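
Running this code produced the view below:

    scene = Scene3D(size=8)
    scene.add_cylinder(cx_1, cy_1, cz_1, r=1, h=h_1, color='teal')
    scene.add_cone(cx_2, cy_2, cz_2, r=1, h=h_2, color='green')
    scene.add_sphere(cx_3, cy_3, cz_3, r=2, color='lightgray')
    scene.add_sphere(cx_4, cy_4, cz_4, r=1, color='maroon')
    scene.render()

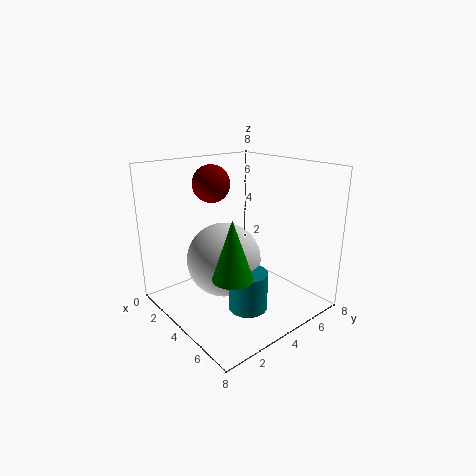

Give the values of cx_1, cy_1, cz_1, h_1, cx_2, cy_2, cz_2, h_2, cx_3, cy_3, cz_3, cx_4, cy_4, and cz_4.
cx_1 = 6
cy_1 = 3
cz_1 = 1
h_1 = 2
cx_2 = 6
cy_2 = 2
cz_2 = 3
h_2 = 3
cx_3 = 4
cy_3 = 3
cz_3 = 3
cx_4 = 3
cy_4 = 3
cz_4 = 7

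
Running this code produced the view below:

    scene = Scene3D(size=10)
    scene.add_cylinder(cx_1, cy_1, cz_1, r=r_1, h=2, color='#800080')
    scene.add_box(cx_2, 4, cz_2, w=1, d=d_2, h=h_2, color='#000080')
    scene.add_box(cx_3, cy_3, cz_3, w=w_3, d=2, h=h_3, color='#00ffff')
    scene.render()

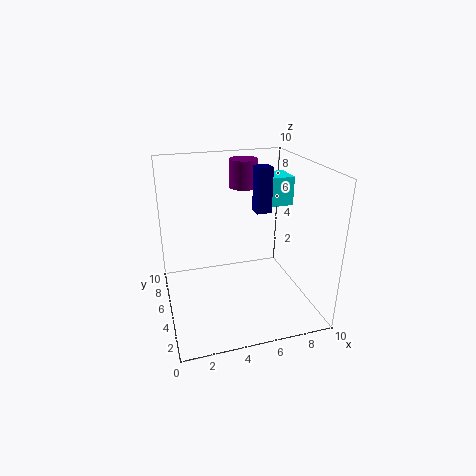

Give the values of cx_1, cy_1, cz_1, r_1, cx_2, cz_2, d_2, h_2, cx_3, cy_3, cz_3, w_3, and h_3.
cx_1 = 6
cy_1 = 7
cz_1 = 8
r_1 = 1
cx_2 = 6
cz_2 = 7
d_2 = 1
h_2 = 3
cx_3 = 7
cy_3 = 5
cz_3 = 7
w_3 = 2
h_3 = 2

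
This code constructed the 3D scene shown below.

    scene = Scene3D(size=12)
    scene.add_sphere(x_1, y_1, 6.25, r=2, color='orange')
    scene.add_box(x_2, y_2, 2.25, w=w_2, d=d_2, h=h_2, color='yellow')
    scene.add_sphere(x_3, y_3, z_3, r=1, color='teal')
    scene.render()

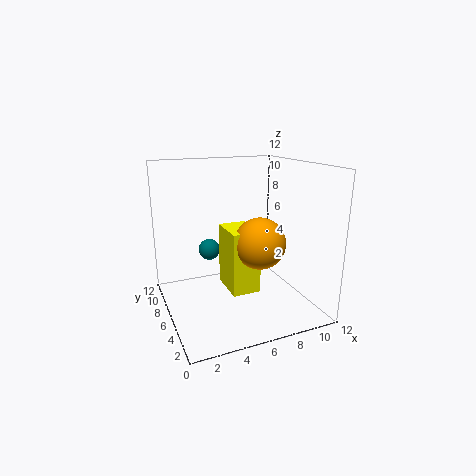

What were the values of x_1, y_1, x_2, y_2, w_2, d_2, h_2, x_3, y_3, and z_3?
x_1 = 6.75
y_1 = 3.5
x_2 = 4.5
y_2 = 3.25
w_2 = 2.25
d_2 = 3.25
h_2 = 5
x_3 = 4.75
y_3 = 10
z_3 = 3.75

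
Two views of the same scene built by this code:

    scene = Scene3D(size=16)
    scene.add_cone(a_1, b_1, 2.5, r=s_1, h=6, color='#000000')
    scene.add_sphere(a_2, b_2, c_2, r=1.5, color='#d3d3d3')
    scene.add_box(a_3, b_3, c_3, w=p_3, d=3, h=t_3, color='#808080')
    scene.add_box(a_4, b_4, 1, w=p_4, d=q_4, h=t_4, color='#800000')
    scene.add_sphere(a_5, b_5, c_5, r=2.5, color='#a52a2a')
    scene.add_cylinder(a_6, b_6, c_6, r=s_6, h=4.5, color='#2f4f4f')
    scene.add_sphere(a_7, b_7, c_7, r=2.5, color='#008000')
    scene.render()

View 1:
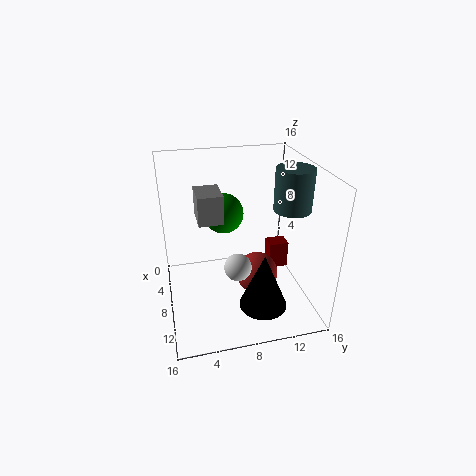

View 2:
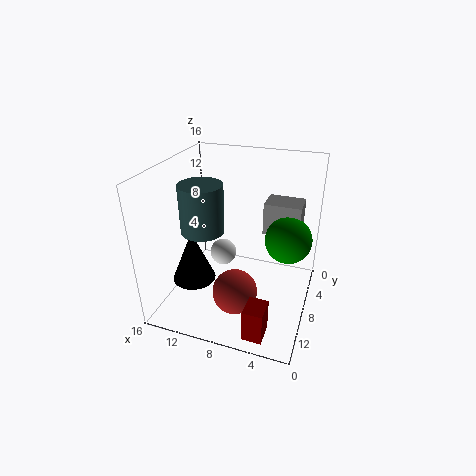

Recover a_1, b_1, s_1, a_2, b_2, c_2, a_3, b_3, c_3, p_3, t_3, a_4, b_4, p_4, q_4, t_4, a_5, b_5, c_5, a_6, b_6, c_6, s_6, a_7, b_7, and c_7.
a_1 = 13, b_1 = 9.5, s_1 = 2.5, a_2 = 10, b_2 = 7.5, c_2 = 5.5, a_3 = 1.5, b_3 = 4, c_3 = 8.5, p_3 = 4, t_3 = 3.5, a_4 = 3, b_4 = 13, p_4 = 2, q_4 = 2.5, t_4 = 3.5, a_5 = 7.5, b_5 = 10.5, c_5 = 2.5, a_6 = 9.5, b_6 = 13.5, c_6 = 11.5, s_6 = 2, a_7 = 2.5, b_7 = 7.5, c_7 = 8.5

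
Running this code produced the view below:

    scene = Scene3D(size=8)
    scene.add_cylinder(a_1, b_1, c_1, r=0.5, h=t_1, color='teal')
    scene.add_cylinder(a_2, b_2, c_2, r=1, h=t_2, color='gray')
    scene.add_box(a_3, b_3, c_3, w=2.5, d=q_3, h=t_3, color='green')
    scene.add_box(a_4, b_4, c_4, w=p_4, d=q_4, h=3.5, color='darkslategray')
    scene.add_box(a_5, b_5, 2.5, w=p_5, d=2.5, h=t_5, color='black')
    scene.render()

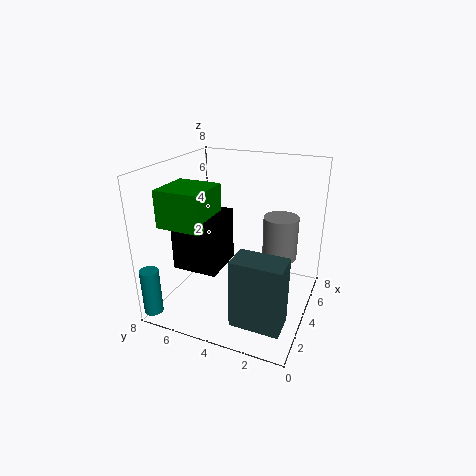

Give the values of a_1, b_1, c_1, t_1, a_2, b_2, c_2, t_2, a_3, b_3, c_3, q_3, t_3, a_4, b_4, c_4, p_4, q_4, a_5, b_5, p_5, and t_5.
a_1 = 0.5
b_1 = 7.5
c_1 = 0.5
t_1 = 2.5
a_2 = 5.5
b_2 = 2
c_2 = 2.5
t_2 = 2.5
a_3 = 1.5
b_3 = 5
c_3 = 5
q_3 = 2.5
t_3 = 2
a_4 = 0.5
b_4 = 0.5
c_4 = 1
p_4 = 1.5
q_4 = 2.5
a_5 = 2
b_5 = 4.5
p_5 = 2.5
t_5 = 3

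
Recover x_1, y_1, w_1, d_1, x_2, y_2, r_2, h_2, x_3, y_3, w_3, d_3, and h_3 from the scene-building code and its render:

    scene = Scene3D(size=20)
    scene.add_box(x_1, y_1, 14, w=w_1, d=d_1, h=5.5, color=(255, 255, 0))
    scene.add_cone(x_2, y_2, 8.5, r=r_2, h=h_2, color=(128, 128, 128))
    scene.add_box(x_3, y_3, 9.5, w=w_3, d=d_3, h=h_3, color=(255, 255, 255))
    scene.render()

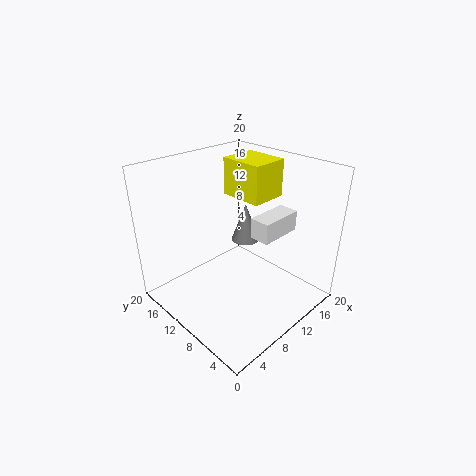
x_1 = 13; y_1 = 9.5; w_1 = 5.5; d_1 = 6.5; x_2 = 12.5; y_2 = 11; r_2 = 2; h_2 = 5.5; x_3 = 12; y_3 = 6.5; w_3 = 6.5; d_3 = 3; h_3 = 3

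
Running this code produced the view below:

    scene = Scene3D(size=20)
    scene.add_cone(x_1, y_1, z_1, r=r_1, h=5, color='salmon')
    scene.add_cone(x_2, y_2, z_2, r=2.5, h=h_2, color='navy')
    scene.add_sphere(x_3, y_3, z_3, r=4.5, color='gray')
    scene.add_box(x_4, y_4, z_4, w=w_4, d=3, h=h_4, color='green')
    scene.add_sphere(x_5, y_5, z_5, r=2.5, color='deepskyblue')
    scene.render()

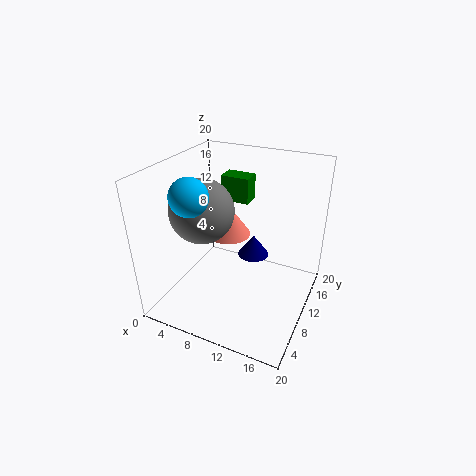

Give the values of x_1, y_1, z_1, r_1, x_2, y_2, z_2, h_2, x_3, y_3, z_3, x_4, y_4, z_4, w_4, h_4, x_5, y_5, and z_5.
x_1 = 5.5
y_1 = 16
z_1 = 6.5
r_1 = 3.5
x_2 = 9.5
y_2 = 17
z_2 = 3
h_2 = 3.5
x_3 = 5
y_3 = 9
z_3 = 13.5
x_4 = 4
y_4 = 16.5
z_4 = 12
w_4 = 4.5
h_4 = 4
x_5 = 5.5
y_5 = 5.5
z_5 = 17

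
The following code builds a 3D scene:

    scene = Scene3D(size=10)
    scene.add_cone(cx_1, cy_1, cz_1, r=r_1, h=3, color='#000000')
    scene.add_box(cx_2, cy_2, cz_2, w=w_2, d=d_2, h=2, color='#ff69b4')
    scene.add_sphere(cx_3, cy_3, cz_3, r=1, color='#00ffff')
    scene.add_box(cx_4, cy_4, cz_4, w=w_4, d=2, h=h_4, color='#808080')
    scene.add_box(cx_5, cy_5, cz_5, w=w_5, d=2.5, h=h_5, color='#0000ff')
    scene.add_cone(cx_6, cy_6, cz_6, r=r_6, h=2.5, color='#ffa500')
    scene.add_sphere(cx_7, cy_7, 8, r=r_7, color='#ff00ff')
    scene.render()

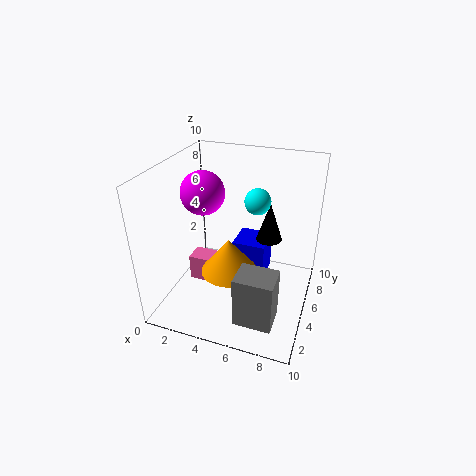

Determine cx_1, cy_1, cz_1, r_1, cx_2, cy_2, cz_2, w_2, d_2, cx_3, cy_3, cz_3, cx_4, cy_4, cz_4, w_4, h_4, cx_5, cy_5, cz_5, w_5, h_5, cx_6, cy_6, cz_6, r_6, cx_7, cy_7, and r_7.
cx_1 = 6.5, cy_1 = 8, cz_1 = 3.5, r_1 = 1, cx_2 = 1, cy_2 = 5, cz_2 = 0.5, w_2 = 3, d_2 = 1.5, cx_3 = 5.5, cy_3 = 8, cz_3 = 6.5, cx_4 = 6, cy_4 = 1, cz_4 = 1, w_4 = 2.5, h_4 = 3.5, cx_5 = 4, cy_5 = 6.5, cz_5 = 0.5, w_5 = 2.5, h_5 = 3, cx_6 = 4.5, cy_6 = 4.5, cz_6 = 2.5, r_6 = 2, cx_7 = 2.5, cy_7 = 5, r_7 = 1.5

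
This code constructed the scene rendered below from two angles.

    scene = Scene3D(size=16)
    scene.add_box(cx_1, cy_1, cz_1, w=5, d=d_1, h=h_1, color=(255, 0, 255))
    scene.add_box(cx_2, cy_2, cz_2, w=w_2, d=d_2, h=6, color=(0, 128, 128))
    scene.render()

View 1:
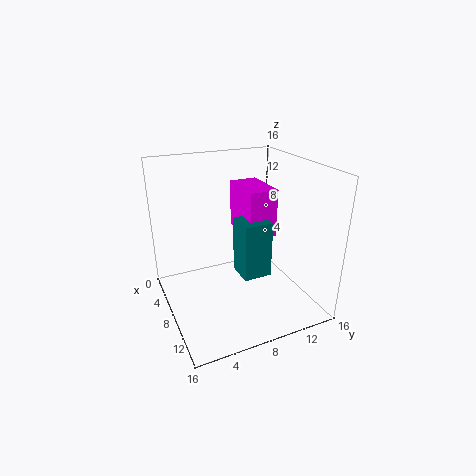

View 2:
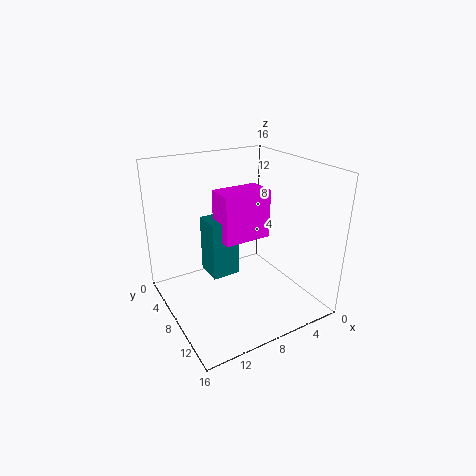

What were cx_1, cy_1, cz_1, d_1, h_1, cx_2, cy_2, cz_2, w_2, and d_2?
cx_1 = 6, cy_1 = 8, cz_1 = 9, d_1 = 3, h_1 = 5, cx_2 = 9, cy_2 = 7, cz_2 = 5, w_2 = 3, d_2 = 3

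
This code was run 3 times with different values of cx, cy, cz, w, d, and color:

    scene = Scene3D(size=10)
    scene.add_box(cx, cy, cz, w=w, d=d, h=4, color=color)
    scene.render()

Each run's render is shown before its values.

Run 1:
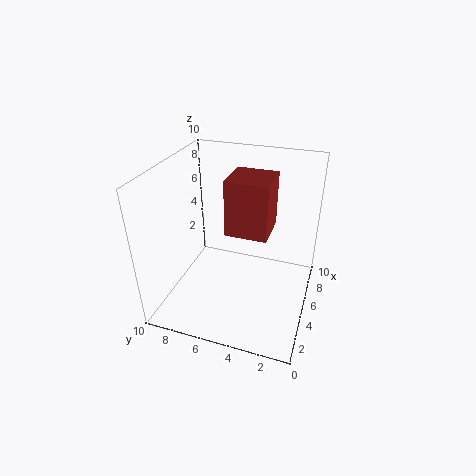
cx = 5, cy = 3, cz = 5, w = 3, d = 3, color = 'brown'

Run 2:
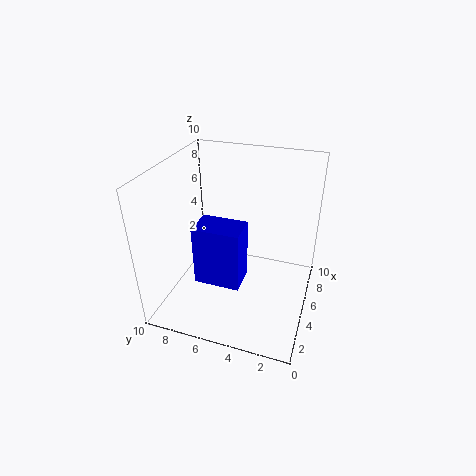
cx = 2, cy = 4, cz = 3, w = 2, d = 3, color = 'blue'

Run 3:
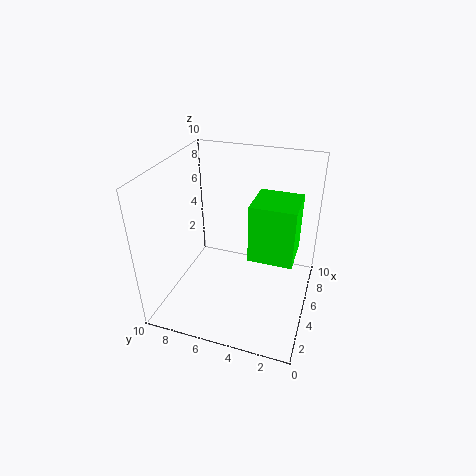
cx = 4, cy = 1, cz = 4, w = 3, d = 3, color = 'lime'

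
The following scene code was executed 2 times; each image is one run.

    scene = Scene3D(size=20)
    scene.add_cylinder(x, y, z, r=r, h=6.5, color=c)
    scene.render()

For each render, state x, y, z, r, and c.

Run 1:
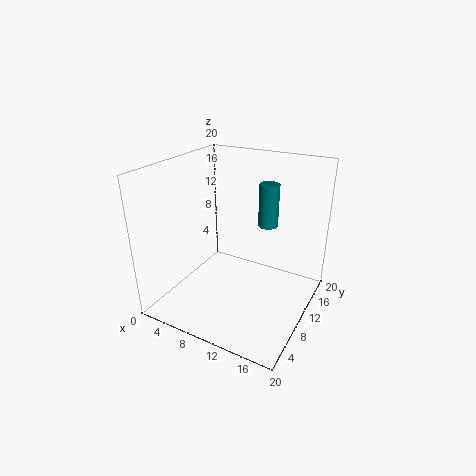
x = 11.75
y = 16.25
z = 9.75
r = 1.5
c = 'teal'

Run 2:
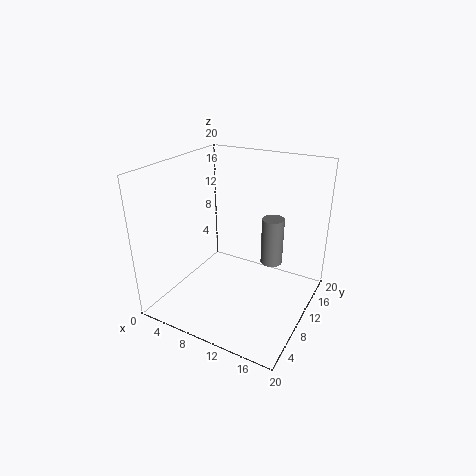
x = 14.5
y = 11.5
z = 6.75
r = 1.5
c = 'gray'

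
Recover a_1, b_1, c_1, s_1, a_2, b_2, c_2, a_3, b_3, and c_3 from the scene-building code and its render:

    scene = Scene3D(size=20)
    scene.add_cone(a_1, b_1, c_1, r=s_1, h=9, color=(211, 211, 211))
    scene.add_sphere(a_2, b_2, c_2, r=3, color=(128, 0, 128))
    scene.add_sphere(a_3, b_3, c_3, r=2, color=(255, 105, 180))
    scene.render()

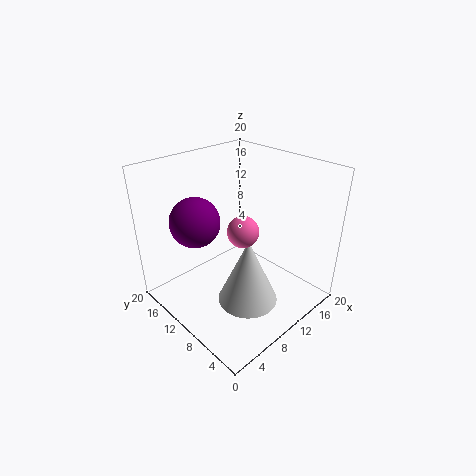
a_1 = 8, b_1 = 6, c_1 = 3, s_1 = 4, a_2 = 3, b_2 = 10, c_2 = 15, a_3 = 8, b_3 = 7, c_3 = 13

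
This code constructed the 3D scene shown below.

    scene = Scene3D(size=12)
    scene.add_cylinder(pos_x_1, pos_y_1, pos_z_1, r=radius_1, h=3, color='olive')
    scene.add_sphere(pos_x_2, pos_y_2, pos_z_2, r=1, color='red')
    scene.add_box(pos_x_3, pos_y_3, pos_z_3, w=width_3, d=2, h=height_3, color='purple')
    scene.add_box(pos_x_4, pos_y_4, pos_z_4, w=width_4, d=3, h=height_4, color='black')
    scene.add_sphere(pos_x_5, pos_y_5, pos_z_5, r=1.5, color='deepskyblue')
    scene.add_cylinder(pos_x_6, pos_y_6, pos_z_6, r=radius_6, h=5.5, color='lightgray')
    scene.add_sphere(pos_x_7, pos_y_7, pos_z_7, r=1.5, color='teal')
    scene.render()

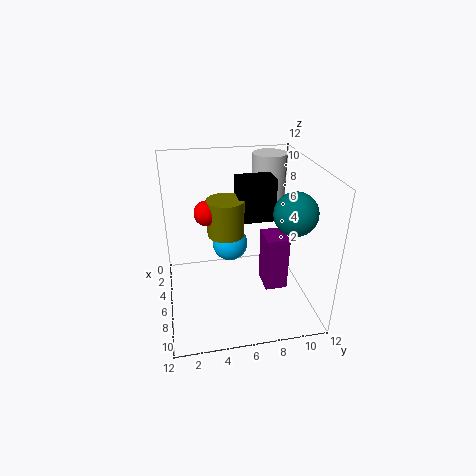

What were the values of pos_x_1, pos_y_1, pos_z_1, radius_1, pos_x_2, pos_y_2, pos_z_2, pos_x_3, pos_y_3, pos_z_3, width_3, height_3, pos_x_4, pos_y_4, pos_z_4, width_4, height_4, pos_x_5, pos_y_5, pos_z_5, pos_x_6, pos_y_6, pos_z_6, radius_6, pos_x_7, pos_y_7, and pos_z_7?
pos_x_1 = 6
pos_y_1 = 5
pos_z_1 = 6.5
radius_1 = 1.5
pos_x_2 = 6
pos_y_2 = 3.5
pos_z_2 = 8.5
pos_x_3 = 4
pos_y_3 = 8.5
pos_z_3 = 0.5
width_3 = 2.5
height_3 = 5
pos_x_4 = 4.5
pos_y_4 = 6
pos_z_4 = 7.5
width_4 = 2
height_4 = 3.5
pos_x_5 = 5
pos_y_5 = 5.5
pos_z_5 = 5
pos_x_6 = 2.5
pos_y_6 = 9.5
pos_z_6 = 6.5
radius_6 = 1.5
pos_x_7 = 10.5
pos_y_7 = 9
pos_z_7 = 10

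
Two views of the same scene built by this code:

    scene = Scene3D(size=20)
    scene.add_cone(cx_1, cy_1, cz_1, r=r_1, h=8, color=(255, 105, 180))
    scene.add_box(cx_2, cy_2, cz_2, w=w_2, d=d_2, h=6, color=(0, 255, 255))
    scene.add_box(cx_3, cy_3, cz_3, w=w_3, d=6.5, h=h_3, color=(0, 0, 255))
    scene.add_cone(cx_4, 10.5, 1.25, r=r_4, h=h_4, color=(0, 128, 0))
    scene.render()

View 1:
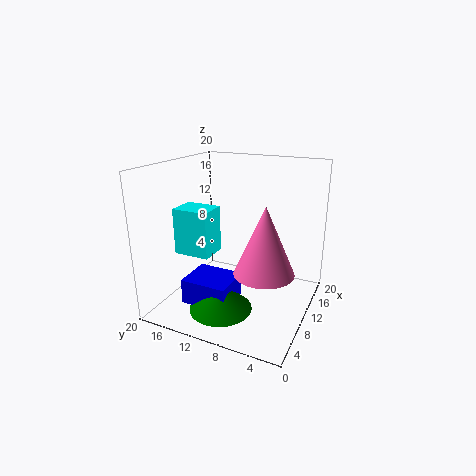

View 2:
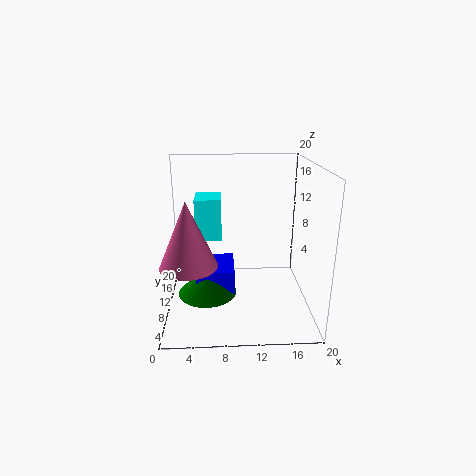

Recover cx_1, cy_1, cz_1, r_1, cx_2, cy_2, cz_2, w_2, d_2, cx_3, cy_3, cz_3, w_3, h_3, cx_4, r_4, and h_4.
cx_1 = 3.75; cy_1 = 3.75; cz_1 = 9; r_1 = 3.5; cx_2 = 4; cy_2 = 11.5; cz_2 = 9; w_2 = 3.75; d_2 = 4.75; cx_3 = 4; cy_3 = 9.25; cz_3 = 1.5; w_3 = 5.5; h_3 = 3.5; cx_4 = 5.5; r_4 = 4.25; h_4 = 3.75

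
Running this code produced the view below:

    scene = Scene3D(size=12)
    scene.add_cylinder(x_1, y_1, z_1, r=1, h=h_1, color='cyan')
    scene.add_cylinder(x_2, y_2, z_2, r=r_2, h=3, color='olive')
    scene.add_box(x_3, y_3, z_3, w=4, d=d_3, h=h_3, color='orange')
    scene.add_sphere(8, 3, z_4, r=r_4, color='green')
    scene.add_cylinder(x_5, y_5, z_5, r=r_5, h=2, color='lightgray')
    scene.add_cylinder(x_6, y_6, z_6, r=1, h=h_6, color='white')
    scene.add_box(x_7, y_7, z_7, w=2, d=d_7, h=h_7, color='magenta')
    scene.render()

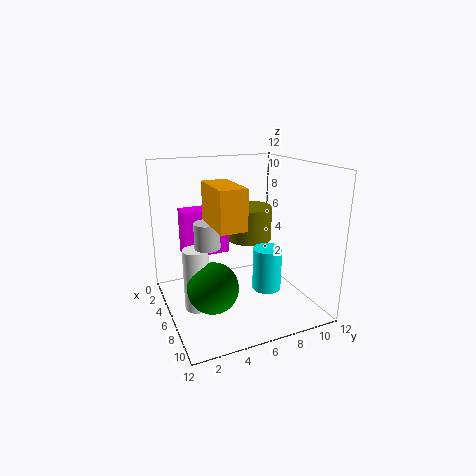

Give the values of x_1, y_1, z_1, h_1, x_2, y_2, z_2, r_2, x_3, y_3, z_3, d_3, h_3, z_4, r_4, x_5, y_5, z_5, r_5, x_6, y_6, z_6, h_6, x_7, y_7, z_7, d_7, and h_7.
x_1 = 11; y_1 = 6; z_1 = 4; h_1 = 3; x_2 = 4; y_2 = 8; z_2 = 5; r_2 = 2; x_3 = 6; y_3 = 3; z_3 = 8; d_3 = 2; h_3 = 3; z_4 = 3; r_4 = 2; x_5 = 7; y_5 = 3; z_5 = 6; r_5 = 1; x_6 = 7; y_6 = 2; z_6 = 1; h_6 = 5; x_7 = 2; y_7 = 2; z_7 = 4; d_7 = 4; h_7 = 4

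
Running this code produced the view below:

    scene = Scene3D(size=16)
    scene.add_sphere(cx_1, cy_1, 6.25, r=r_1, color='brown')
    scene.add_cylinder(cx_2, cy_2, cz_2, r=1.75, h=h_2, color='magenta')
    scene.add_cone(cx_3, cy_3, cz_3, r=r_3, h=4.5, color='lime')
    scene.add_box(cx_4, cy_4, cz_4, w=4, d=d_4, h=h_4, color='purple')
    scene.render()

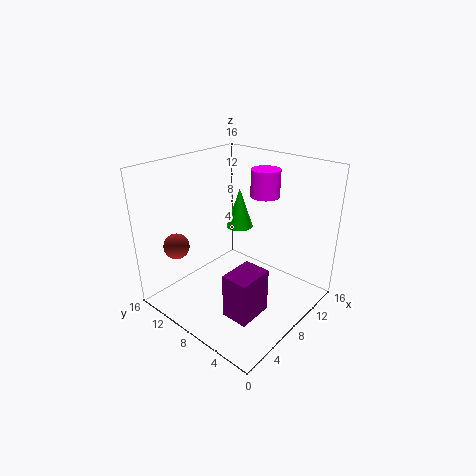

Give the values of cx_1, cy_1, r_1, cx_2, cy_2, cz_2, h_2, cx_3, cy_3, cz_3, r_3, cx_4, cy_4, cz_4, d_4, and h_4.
cx_1 = 4.25, cy_1 = 14.25, r_1 = 1.5, cx_2 = 13.5, cy_2 = 8.5, cz_2 = 11.25, h_2 = 3.25, cx_3 = 9.75, cy_3 = 9.25, cz_3 = 8.5, r_3 = 1.5, cx_4 = 3.75, cy_4 = 3.5, cz_4 = 0.75, d_4 = 3, h_4 = 5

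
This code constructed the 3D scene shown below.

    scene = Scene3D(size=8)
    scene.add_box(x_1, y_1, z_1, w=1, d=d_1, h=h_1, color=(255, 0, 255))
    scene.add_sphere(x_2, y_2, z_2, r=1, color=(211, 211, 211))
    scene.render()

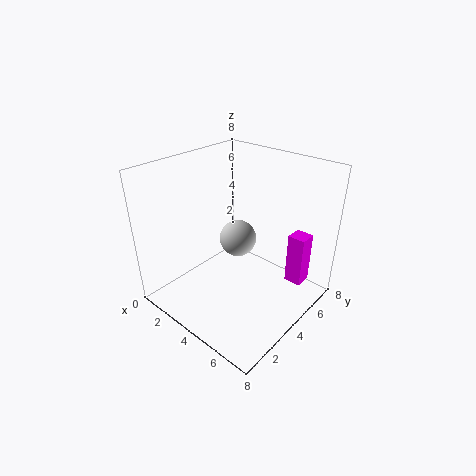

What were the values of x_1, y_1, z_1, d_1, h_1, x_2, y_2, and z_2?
x_1 = 6, y_1 = 6, z_1 = 1, d_1 = 1, h_1 = 3, x_2 = 4, y_2 = 4, z_2 = 4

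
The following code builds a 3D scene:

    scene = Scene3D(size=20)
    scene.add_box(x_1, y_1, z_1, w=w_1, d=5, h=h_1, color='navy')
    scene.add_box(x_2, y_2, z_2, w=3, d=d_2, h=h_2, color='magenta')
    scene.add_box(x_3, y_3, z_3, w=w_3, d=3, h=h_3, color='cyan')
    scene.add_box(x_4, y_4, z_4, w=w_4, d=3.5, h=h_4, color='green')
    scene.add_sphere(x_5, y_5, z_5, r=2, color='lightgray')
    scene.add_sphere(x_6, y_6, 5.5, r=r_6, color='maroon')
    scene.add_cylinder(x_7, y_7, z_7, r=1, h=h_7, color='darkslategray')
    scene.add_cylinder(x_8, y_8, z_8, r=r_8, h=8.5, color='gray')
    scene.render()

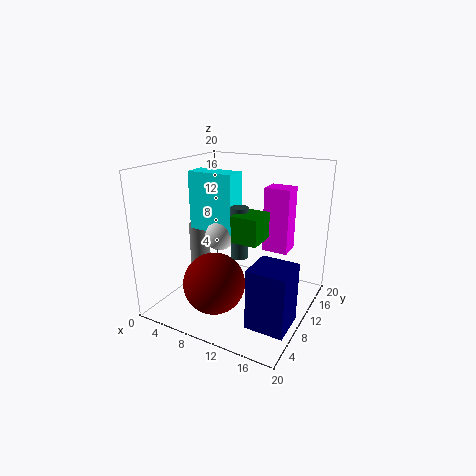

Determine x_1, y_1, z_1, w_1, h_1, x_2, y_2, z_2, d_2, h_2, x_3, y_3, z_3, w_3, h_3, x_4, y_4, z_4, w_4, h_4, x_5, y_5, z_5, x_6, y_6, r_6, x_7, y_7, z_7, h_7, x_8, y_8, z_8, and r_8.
x_1 = 14.5, y_1 = 3.5, z_1 = 1, w_1 = 5, h_1 = 8, x_2 = 15.5, y_2 = 6, z_2 = 11, d_2 = 2.5, h_2 = 7.5, x_3 = 3.5, y_3 = 8, z_3 = 11, w_3 = 6.5, h_3 = 8, x_4 = 13.5, y_4 = 2, z_4 = 13, w_4 = 3, h_4 = 3, x_5 = 8, y_5 = 8.5, z_5 = 10.5, x_6 = 9.5, y_6 = 4.5, r_6 = 4, x_7 = 13.5, y_7 = 4, z_7 = 10.5, h_7 = 6, x_8 = 3.5, y_8 = 10, z_8 = 2.5, r_8 = 1.5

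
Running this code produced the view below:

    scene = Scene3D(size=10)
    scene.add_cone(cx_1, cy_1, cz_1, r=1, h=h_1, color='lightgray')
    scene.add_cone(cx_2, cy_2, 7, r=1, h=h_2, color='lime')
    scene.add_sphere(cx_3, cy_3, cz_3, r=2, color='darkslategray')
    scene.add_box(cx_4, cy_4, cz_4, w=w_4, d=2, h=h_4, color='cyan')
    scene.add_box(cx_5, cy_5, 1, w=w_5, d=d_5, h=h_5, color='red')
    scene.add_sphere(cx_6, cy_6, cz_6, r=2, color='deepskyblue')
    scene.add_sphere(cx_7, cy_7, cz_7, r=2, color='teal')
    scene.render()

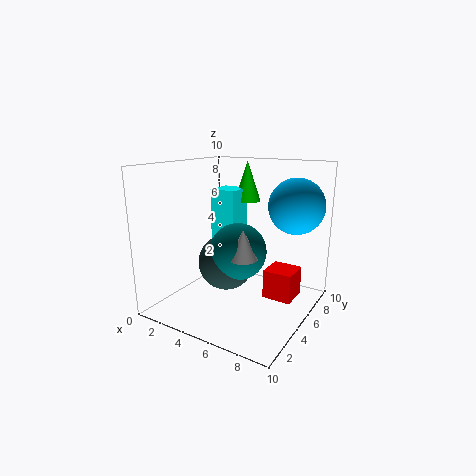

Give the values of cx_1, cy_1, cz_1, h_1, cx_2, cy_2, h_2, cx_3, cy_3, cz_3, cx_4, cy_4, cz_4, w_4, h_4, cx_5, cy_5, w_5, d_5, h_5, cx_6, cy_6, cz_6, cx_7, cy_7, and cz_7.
cx_1 = 6
cy_1 = 4
cz_1 = 4
h_1 = 2
cx_2 = 4
cy_2 = 8
h_2 = 3
cx_3 = 4
cy_3 = 5
cz_3 = 3
cx_4 = 2
cy_4 = 6
cz_4 = 4
w_4 = 2
h_4 = 4
cx_5 = 7
cy_5 = 5
w_5 = 2
d_5 = 2
h_5 = 2
cx_6 = 8
cy_6 = 8
cz_6 = 7
cx_7 = 5
cy_7 = 5
cz_7 = 4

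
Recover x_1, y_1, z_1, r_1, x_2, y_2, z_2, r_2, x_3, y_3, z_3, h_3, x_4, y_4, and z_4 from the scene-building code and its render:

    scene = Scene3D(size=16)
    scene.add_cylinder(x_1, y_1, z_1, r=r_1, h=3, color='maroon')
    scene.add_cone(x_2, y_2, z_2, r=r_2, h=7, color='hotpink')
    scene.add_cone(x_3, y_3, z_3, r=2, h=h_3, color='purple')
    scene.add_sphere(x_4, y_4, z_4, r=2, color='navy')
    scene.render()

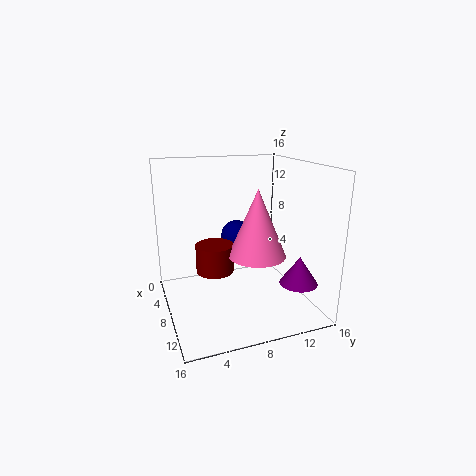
x_1 = 9
y_1 = 5
z_1 = 5
r_1 = 2
x_2 = 11
y_2 = 9
z_2 = 7
r_2 = 3
x_3 = 13
y_3 = 13
z_3 = 4
h_3 = 3
x_4 = 2
y_4 = 10
z_4 = 6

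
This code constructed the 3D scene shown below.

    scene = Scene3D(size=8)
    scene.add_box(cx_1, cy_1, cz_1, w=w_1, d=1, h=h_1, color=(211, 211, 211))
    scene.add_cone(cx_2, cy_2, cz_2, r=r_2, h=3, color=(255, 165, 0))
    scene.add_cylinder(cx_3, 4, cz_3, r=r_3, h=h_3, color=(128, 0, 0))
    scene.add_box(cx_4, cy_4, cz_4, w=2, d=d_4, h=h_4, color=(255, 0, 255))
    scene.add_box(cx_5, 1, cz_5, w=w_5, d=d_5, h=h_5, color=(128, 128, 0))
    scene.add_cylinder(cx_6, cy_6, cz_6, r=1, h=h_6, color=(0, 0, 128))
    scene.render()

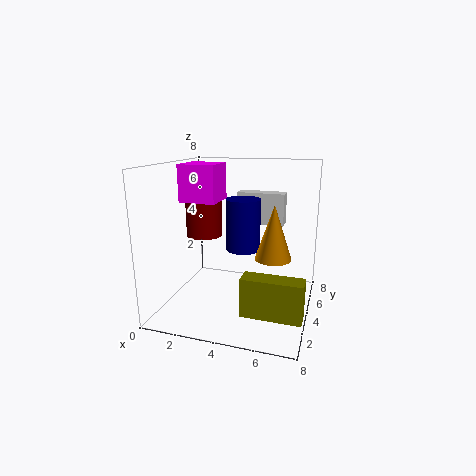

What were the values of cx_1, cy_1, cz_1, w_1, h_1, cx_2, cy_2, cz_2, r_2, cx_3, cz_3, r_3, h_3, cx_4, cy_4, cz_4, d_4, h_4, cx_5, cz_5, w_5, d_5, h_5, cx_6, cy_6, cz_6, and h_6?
cx_1 = 3
cy_1 = 7
cz_1 = 4
w_1 = 3
h_1 = 2
cx_2 = 6
cy_2 = 4
cz_2 = 3
r_2 = 1
cx_3 = 2
cz_3 = 4
r_3 = 1
h_3 = 3
cx_4 = 1
cy_4 = 3
cz_4 = 6
d_4 = 2
h_4 = 2
cx_5 = 5
cz_5 = 1
w_5 = 3
d_5 = 1
h_5 = 2
cx_6 = 4
cy_6 = 5
cz_6 = 3
h_6 = 3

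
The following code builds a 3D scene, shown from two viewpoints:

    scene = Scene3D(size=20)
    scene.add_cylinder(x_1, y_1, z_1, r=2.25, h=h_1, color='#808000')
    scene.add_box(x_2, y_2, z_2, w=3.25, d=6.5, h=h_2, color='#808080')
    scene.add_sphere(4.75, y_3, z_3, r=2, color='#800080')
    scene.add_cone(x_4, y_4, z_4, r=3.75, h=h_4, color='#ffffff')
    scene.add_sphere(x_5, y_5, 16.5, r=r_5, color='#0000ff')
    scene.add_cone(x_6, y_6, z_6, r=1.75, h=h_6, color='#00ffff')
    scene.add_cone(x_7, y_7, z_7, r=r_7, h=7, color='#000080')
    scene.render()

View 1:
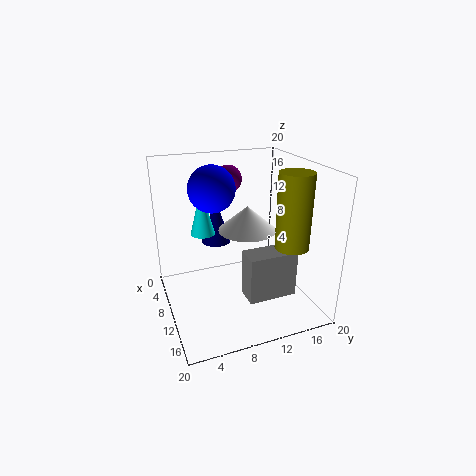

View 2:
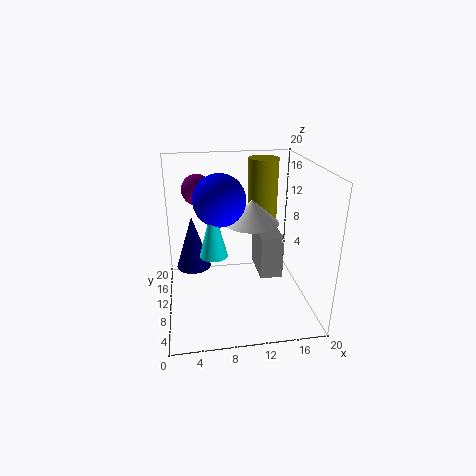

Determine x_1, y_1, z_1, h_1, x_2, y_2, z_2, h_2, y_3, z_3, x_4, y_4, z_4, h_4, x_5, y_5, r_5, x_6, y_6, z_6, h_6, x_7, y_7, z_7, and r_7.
x_1 = 14.75; y_1 = 15.75; z_1 = 9.75; h_1 = 10; x_2 = 13.25; y_2 = 9.25; z_2 = 3.5; h_2 = 6.25; y_3 = 10.5; z_3 = 17; x_4 = 12; y_4 = 10.5; z_4 = 12; h_4 = 3.25; x_5 = 7.25; y_5 = 7.25; r_5 = 3.25; x_6 = 6.25; y_6 = 6; z_6 = 9.75; h_6 = 6.75; x_7 = 3.75; y_7 = 8.75; z_7 = 7; r_7 = 2.25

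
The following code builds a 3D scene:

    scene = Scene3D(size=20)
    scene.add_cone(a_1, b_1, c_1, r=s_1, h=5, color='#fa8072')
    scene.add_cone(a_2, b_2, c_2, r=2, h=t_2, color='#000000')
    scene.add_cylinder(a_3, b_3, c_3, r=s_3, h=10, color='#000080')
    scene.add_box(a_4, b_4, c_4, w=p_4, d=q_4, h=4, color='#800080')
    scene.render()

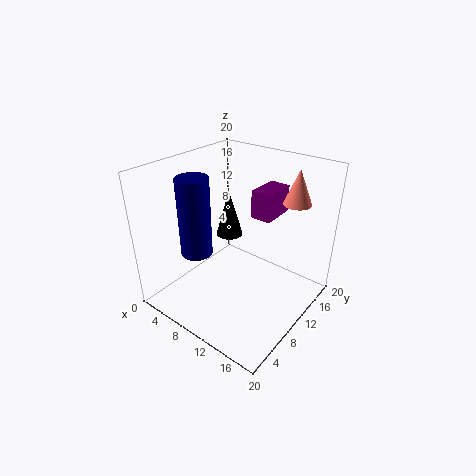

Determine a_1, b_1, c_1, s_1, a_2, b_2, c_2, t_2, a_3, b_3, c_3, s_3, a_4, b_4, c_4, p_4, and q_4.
a_1 = 15, b_1 = 17, c_1 = 14, s_1 = 2, a_2 = 6, b_2 = 13, c_2 = 8, t_2 = 7, a_3 = 8, b_3 = 4, c_3 = 10, s_3 = 2, a_4 = 10, b_4 = 13, c_4 = 12, p_4 = 3, q_4 = 5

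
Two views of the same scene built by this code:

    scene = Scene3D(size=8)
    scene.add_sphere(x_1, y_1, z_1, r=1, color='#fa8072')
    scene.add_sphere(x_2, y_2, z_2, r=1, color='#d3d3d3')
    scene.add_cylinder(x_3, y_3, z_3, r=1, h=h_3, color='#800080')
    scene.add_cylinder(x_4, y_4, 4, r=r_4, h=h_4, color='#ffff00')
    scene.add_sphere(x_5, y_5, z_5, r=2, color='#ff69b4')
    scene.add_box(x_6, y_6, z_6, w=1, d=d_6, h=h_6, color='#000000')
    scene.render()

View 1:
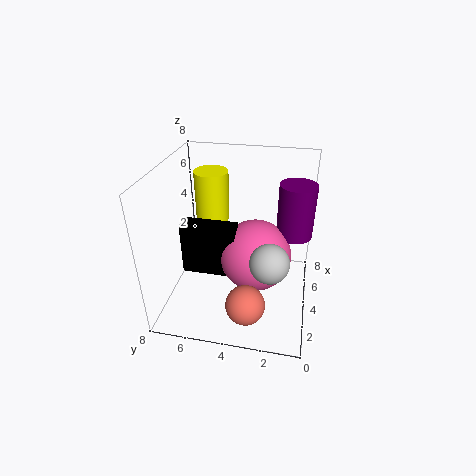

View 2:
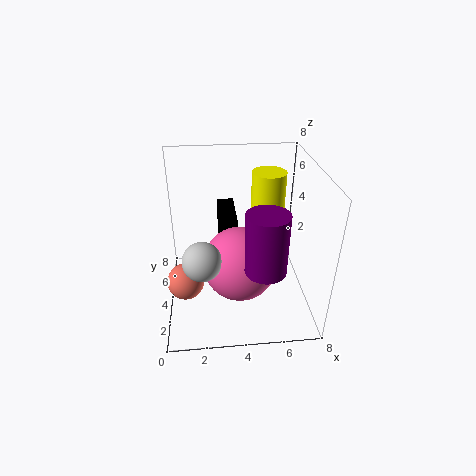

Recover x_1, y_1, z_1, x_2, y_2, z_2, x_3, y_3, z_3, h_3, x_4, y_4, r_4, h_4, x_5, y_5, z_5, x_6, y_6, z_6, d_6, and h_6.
x_1 = 1
y_1 = 3
z_1 = 2
x_2 = 2
y_2 = 2
z_2 = 4
x_3 = 5
y_3 = 1
z_3 = 4
h_3 = 3
x_4 = 6
y_4 = 6
r_4 = 1
h_4 = 3
x_5 = 4
y_5 = 3
z_5 = 3
x_6 = 3
y_6 = 4
z_6 = 2
d_6 = 3
h_6 = 3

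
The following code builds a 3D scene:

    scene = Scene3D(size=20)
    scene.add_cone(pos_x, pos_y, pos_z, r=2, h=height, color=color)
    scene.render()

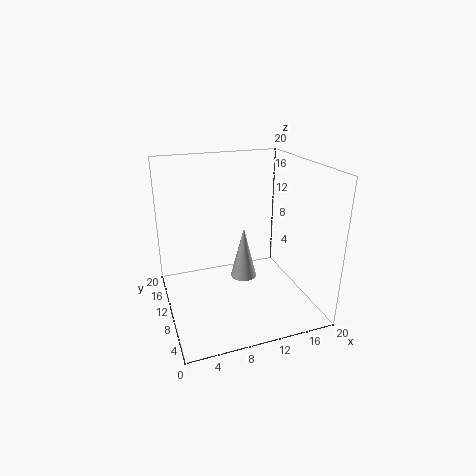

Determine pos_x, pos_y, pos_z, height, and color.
pos_x = 12; pos_y = 13; pos_z = 2; height = 8; color = 'lightgray'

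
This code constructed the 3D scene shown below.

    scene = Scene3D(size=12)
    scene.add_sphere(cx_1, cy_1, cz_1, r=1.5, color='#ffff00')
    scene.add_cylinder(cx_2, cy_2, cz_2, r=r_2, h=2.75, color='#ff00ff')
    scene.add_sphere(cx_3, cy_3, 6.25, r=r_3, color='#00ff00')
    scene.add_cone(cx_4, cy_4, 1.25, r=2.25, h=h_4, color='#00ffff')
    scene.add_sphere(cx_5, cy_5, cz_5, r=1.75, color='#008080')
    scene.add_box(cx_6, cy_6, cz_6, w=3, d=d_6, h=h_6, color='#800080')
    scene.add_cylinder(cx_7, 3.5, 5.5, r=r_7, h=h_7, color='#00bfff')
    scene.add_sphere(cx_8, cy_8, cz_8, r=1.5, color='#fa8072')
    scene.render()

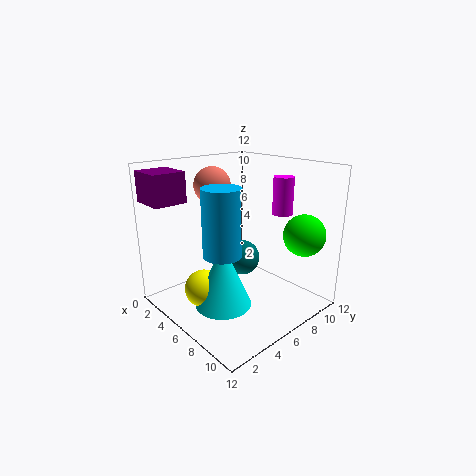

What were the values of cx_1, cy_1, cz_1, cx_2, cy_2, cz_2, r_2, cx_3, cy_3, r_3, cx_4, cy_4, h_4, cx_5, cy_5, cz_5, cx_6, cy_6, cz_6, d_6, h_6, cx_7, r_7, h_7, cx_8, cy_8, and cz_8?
cx_1 = 5.75, cy_1 = 2.5, cz_1 = 2.5, cx_2 = 9.75, cy_2 = 7, cz_2 = 8.75, r_2 = 0.75, cx_3 = 9.75, cy_3 = 10, r_3 = 1.75, cx_4 = 7, cy_4 = 3.5, h_4 = 5.25, cx_5 = 2.75, cy_5 = 9.5, cz_5 = 2, cx_6 = 0.25, cy_6 = 0.25, cz_6 = 9, d_6 = 2.75, h_6 = 2.5, cx_7 = 7, r_7 = 1.5, h_7 = 5.25, cx_8 = 4, cy_8 = 5, cz_8 = 10.25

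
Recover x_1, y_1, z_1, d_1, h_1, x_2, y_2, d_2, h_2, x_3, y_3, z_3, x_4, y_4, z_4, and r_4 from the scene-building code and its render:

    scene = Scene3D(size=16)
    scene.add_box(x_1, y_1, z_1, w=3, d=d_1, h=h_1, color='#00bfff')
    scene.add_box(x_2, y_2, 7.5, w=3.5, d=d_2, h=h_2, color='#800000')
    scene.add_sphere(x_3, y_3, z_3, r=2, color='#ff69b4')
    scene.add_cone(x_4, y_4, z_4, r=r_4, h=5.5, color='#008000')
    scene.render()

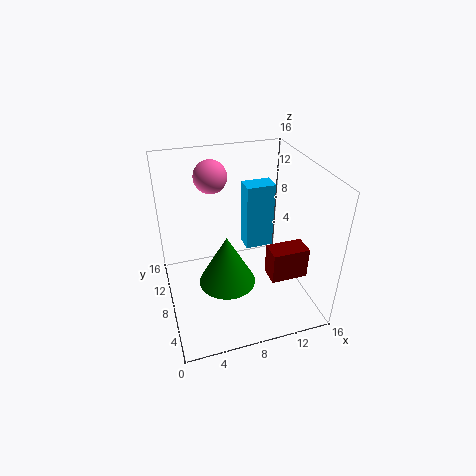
x_1 = 8.5, y_1 = 6.5, z_1 = 7.5, d_1 = 2, h_1 = 7, x_2 = 9, y_2 = 0.5, d_2 = 2, h_2 = 3, x_3 = 6.5, y_3 = 14, z_3 = 13, x_4 = 6, y_4 = 5.5, z_4 = 4.5, r_4 = 3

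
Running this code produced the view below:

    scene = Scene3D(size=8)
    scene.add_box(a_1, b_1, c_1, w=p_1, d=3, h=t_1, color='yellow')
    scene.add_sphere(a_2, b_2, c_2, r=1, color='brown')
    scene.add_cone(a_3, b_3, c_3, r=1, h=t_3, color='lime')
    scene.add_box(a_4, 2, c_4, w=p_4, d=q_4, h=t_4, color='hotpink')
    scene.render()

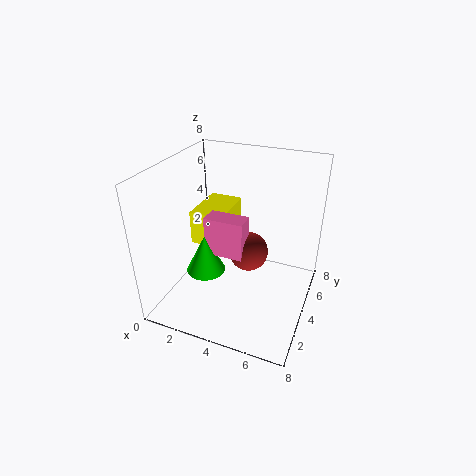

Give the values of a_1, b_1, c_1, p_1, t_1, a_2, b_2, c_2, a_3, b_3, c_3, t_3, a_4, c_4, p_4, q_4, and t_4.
a_1 = 1; b_1 = 4; c_1 = 3; p_1 = 2; t_1 = 2; a_2 = 5; b_2 = 3; c_2 = 4; a_3 = 3; b_3 = 2; c_3 = 3; t_3 = 2; a_4 = 3; c_4 = 4; p_4 = 2; q_4 = 1; t_4 = 2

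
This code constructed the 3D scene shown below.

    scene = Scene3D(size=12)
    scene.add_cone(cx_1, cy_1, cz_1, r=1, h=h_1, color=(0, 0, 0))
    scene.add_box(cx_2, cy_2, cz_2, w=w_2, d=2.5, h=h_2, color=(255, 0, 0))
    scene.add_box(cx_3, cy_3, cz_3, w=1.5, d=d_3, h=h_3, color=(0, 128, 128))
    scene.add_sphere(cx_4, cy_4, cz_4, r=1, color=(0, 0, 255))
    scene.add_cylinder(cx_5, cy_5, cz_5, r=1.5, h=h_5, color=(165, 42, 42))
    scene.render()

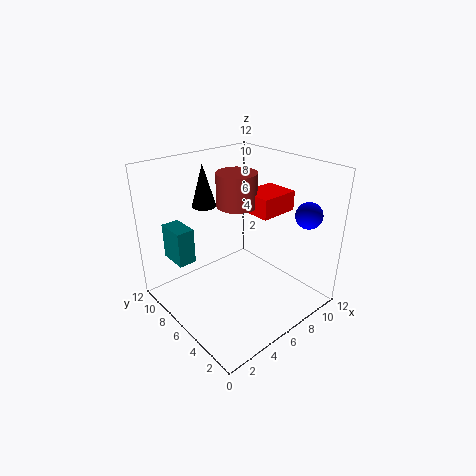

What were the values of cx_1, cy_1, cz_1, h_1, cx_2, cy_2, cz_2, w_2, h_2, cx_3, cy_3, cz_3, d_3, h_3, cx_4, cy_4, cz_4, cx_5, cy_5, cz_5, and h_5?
cx_1 = 4.5
cy_1 = 8.5
cz_1 = 8.5
h_1 = 3.5
cx_2 = 5.5
cy_2 = 2.5
cz_2 = 9
w_2 = 3
h_2 = 1.5
cx_3 = 1.5
cy_3 = 8
cz_3 = 4
d_3 = 2.5
h_3 = 3
cx_4 = 8.5
cy_4 = 1
cz_4 = 9
cx_5 = 5
cy_5 = 5
cz_5 = 9.5
h_5 = 2.5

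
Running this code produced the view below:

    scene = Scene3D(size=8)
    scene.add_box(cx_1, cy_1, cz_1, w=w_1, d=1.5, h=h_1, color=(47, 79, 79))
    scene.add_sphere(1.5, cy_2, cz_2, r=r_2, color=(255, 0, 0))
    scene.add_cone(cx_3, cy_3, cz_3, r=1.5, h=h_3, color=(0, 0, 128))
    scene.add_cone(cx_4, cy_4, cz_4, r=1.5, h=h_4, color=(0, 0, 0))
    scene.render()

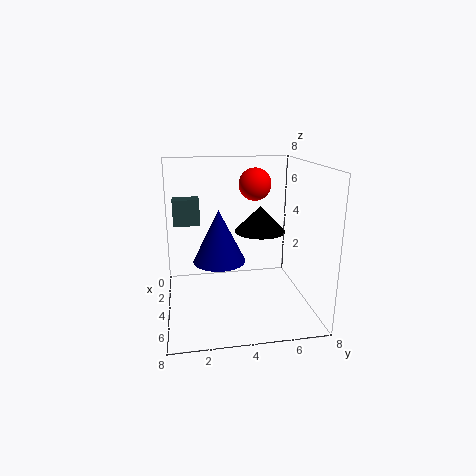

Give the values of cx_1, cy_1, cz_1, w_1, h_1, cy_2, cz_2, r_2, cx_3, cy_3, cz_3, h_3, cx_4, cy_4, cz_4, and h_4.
cx_1 = 2, cy_1 = 0.5, cz_1 = 4.5, w_1 = 1, h_1 = 1.5, cy_2 = 5.5, cz_2 = 6.5, r_2 = 1, cx_3 = 3.5, cy_3 = 3, cz_3 = 2.5, h_3 = 3, cx_4 = 3, cy_4 = 5.5, cz_4 = 4, h_4 = 1.5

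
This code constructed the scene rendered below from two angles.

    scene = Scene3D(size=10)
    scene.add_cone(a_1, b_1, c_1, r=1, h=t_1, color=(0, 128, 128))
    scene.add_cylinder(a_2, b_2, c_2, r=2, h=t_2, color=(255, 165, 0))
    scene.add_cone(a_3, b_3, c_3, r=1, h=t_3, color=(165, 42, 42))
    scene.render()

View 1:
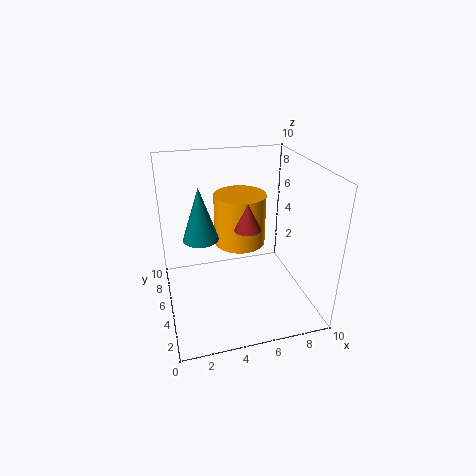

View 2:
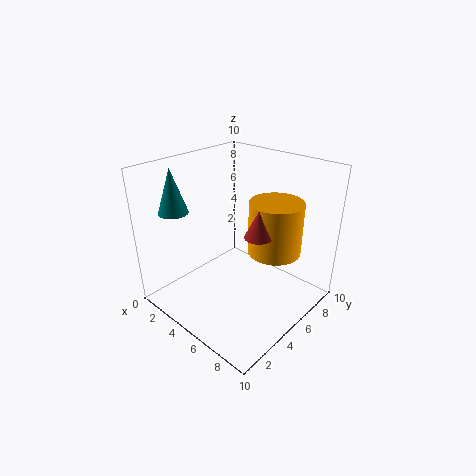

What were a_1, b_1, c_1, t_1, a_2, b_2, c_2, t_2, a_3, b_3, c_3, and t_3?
a_1 = 2; b_1 = 2; c_1 = 7; t_1 = 3; a_2 = 6; b_2 = 8; c_2 = 3; t_2 = 4; a_3 = 6; b_3 = 6; c_3 = 5; t_3 = 2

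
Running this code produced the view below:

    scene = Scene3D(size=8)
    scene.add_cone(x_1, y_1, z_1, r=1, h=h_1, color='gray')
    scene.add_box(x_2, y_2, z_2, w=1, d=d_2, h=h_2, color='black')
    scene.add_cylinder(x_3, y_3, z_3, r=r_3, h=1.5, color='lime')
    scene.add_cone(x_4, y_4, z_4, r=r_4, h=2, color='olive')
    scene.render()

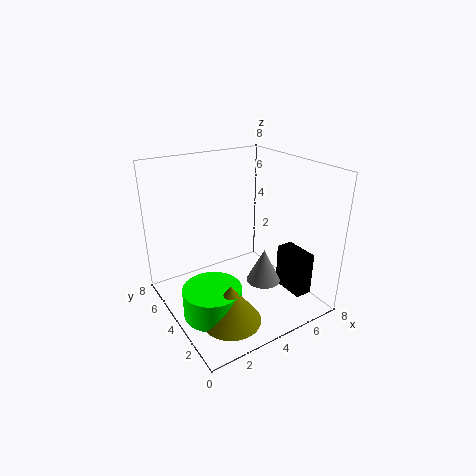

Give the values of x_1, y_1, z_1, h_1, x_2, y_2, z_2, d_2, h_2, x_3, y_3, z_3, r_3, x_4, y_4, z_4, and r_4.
x_1 = 5.5, y_1 = 3.5, z_1 = 1, h_1 = 2, x_2 = 6.5, y_2 = 1.5, z_2 = 0.5, d_2 = 2, h_2 = 2.5, x_3 = 1.5, y_3 = 2.5, z_3 = 1, r_3 = 1.5, x_4 = 2, y_4 = 1.5, z_4 = 1, r_4 = 1.5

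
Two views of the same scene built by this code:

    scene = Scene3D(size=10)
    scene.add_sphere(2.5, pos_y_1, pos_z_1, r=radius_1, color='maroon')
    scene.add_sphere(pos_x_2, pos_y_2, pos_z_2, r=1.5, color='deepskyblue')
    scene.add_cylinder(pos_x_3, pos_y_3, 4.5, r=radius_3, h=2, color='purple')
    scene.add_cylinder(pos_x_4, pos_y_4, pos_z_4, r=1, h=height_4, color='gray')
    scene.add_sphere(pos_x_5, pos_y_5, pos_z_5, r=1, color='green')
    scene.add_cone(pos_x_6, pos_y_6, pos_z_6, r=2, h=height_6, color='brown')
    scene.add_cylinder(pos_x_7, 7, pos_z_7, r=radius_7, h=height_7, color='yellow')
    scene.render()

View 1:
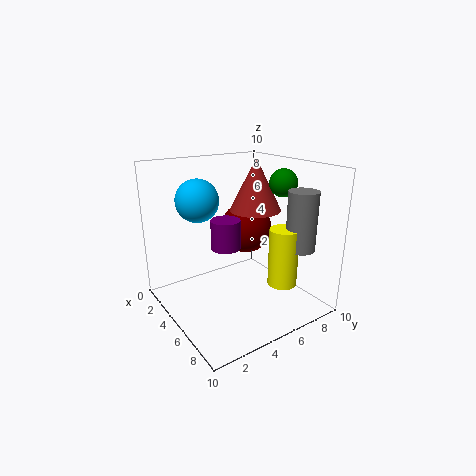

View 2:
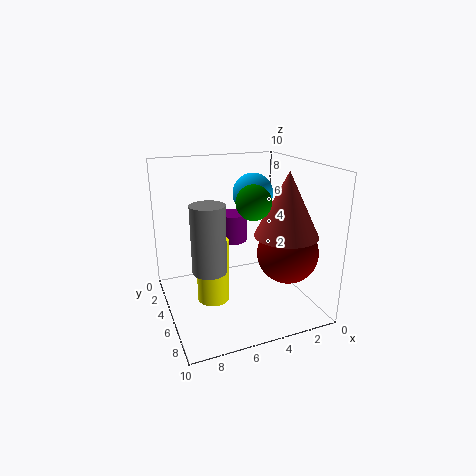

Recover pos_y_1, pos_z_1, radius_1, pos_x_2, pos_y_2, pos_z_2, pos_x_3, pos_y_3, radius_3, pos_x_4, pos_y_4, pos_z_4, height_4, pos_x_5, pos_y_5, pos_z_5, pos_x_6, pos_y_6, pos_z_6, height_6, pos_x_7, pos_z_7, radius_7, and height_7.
pos_y_1 = 7.5; pos_z_1 = 4.5; radius_1 = 2; pos_x_2 = 3; pos_y_2 = 3; pos_z_2 = 7.5; pos_x_3 = 5; pos_y_3 = 4; radius_3 = 1; pos_x_4 = 8; pos_y_4 = 8; pos_z_4 = 4.5; height_4 = 4; pos_x_5 = 5.5; pos_y_5 = 8.5; pos_z_5 = 8.5; pos_x_6 = 3; pos_y_6 = 8; pos_z_6 = 6; height_6 = 4; pos_x_7 = 7.5; pos_z_7 = 2; radius_7 = 1; height_7 = 4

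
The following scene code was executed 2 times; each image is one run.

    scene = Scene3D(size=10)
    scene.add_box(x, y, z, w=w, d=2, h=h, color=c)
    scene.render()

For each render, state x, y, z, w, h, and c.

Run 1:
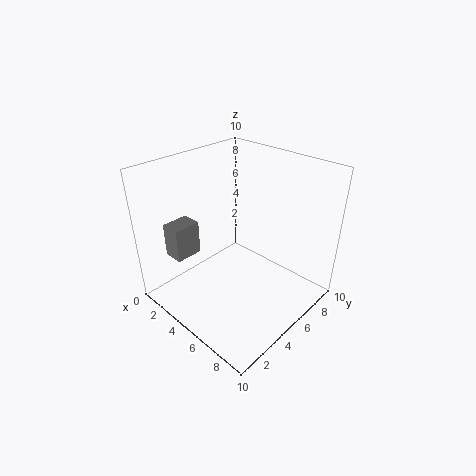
x = 0.5, y = 2, z = 3, w = 1.5, h = 2.5, c = 'gray'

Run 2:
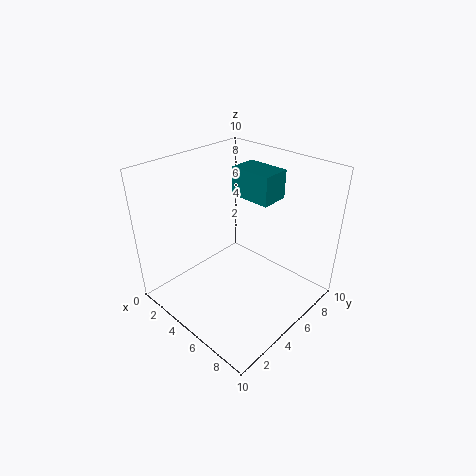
x = 3.5, y = 6, z = 7.5, w = 3, h = 2, c = 'teal'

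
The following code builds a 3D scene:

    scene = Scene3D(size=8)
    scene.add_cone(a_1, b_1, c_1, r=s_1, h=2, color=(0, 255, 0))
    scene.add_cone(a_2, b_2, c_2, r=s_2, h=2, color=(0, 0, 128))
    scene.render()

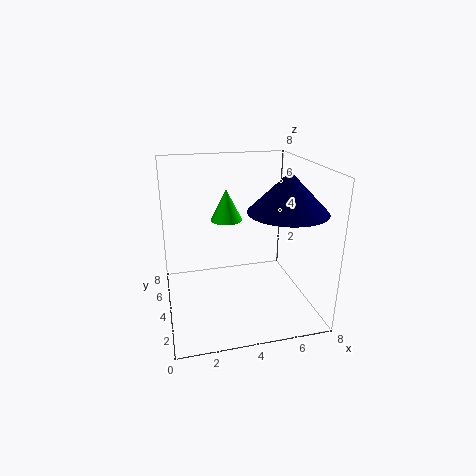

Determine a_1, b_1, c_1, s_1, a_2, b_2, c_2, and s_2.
a_1 = 4, b_1 = 7, c_1 = 4, s_1 = 1, a_2 = 6, b_2 = 2, c_2 = 6, s_2 = 2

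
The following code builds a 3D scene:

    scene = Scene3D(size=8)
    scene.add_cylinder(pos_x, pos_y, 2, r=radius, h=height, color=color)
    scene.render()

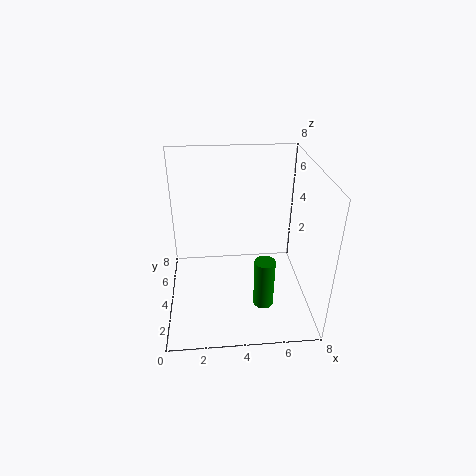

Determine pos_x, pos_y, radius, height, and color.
pos_x = 5
pos_y = 1
radius = 0.5
height = 2.5
color = 'green'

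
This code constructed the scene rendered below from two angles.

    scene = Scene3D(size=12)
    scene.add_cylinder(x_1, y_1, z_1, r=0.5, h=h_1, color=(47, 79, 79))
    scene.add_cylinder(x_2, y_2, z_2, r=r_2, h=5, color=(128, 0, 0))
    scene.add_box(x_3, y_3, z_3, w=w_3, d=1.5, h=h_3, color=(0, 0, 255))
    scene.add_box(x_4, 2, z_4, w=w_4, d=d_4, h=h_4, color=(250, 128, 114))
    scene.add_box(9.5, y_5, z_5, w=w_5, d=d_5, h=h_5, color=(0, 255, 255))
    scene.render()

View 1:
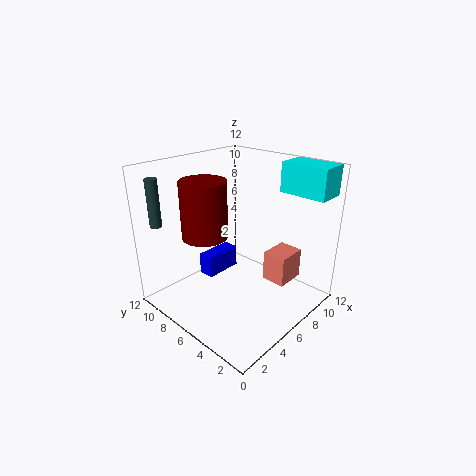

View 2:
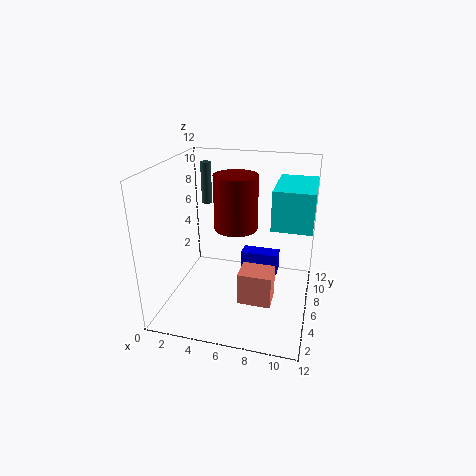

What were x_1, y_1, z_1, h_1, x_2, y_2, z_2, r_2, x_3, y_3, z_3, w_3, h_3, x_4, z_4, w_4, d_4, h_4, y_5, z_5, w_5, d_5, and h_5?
x_1 = 1.5, y_1 = 11, z_1 = 7, h_1 = 4, x_2 = 5, y_2 = 9, z_2 = 5.5, r_2 = 2, x_3 = 5.5, y_3 = 9, z_3 = 1, w_3 = 3.5, h_3 = 2, x_4 = 7, z_4 = 2.5, w_4 = 2.5, d_4 = 2, h_4 = 2.5, y_5 = 0.5, z_5 = 9.5, w_5 = 2.5, d_5 = 4, h_5 = 2.5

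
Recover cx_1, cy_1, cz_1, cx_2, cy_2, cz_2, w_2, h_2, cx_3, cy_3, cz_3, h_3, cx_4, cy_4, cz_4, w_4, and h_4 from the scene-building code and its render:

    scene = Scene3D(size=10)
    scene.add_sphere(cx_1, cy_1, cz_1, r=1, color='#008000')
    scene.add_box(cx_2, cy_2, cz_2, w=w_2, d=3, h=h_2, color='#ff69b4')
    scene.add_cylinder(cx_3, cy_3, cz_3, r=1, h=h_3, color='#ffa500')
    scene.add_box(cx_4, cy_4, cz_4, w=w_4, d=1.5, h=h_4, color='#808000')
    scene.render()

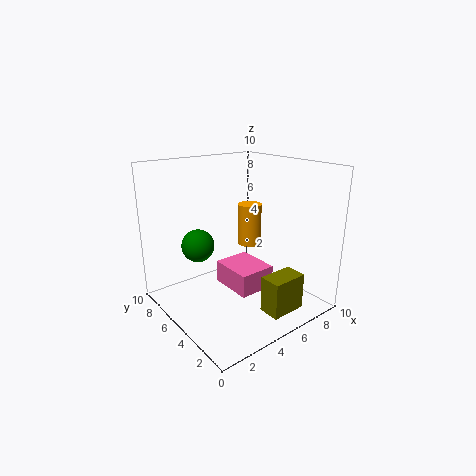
cx_1 = 1.5
cy_1 = 4.5
cz_1 = 5.5
cx_2 = 3.5
cy_2 = 2.5
cz_2 = 2
w_2 = 2.5
h_2 = 1.5
cx_3 = 9
cy_3 = 8.5
cz_3 = 2.5
h_3 = 3.5
cx_4 = 5
cy_4 = 1
cz_4 = 0.5
w_4 = 2.5
h_4 = 2.5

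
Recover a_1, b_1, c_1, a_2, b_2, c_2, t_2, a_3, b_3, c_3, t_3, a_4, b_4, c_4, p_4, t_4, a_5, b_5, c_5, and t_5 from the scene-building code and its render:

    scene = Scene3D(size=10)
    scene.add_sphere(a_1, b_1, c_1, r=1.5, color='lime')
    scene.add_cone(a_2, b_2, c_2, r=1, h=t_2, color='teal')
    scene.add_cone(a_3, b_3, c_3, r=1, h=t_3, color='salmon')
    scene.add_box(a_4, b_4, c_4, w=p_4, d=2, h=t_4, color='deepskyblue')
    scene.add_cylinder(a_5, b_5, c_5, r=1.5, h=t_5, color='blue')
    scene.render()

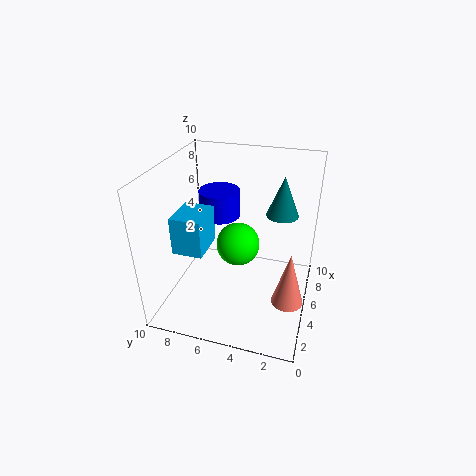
a_1 = 5, b_1 = 5, c_1 = 4.5, a_2 = 4.5, b_2 = 2, c_2 = 7.5, t_2 = 2.5, a_3 = 2.5, b_3 = 1, c_3 = 2.5, t_3 = 3.5, a_4 = 2, b_4 = 6.5, c_4 = 5, p_4 = 2.5, t_4 = 2.5, a_5 = 7, b_5 = 7, c_5 = 5.5, t_5 = 2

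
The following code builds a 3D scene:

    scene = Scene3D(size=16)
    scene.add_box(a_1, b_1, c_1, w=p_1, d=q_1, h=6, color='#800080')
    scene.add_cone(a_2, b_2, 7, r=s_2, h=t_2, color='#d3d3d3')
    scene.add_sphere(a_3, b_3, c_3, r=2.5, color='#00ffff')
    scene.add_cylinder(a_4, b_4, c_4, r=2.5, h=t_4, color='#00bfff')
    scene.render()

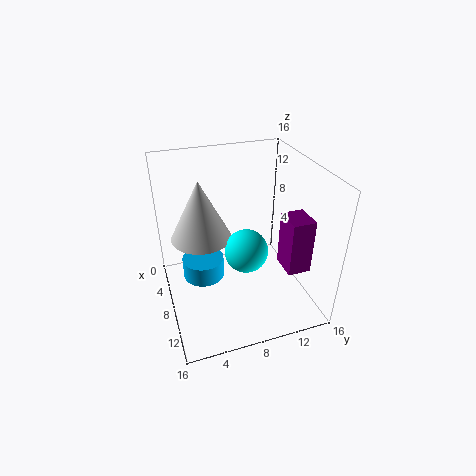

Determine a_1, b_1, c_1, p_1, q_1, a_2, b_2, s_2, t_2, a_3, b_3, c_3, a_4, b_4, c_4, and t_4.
a_1 = 10
b_1 = 12
c_1 = 5.5
p_1 = 3
q_1 = 2.5
a_2 = 5
b_2 = 4.5
s_2 = 3.5
t_2 = 7
a_3 = 8
b_3 = 9
c_3 = 6
a_4 = 5
b_4 = 4.5
c_4 = 1.5
t_4 = 2.5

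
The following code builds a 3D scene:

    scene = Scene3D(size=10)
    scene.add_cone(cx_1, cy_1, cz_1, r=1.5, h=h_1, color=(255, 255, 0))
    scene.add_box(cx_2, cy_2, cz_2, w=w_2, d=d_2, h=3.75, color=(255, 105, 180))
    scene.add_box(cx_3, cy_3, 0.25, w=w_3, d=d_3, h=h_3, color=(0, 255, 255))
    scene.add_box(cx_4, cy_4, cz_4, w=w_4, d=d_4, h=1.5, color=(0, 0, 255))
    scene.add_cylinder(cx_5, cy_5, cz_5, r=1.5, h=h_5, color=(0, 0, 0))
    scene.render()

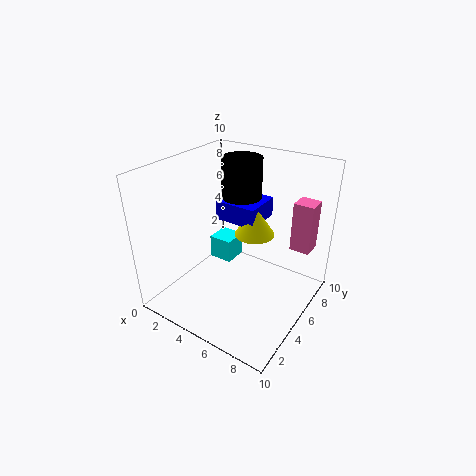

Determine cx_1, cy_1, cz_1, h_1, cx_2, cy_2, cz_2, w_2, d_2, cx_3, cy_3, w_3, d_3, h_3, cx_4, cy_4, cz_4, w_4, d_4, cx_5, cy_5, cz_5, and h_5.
cx_1 = 5
cy_1 = 7.25
cz_1 = 4.25
h_1 = 2.25
cx_2 = 7.5
cy_2 = 8.25
cz_2 = 3.25
w_2 = 1.5
d_2 = 1.5
cx_3 = 0.25
cy_3 = 7.75
w_3 = 2
d_3 = 2
h_3 = 2
cx_4 = 2
cy_4 = 6.5
cz_4 = 5
w_4 = 3.25
d_4 = 3
cx_5 = 3.5
cy_5 = 7.75
cz_5 = 6.75
h_5 = 3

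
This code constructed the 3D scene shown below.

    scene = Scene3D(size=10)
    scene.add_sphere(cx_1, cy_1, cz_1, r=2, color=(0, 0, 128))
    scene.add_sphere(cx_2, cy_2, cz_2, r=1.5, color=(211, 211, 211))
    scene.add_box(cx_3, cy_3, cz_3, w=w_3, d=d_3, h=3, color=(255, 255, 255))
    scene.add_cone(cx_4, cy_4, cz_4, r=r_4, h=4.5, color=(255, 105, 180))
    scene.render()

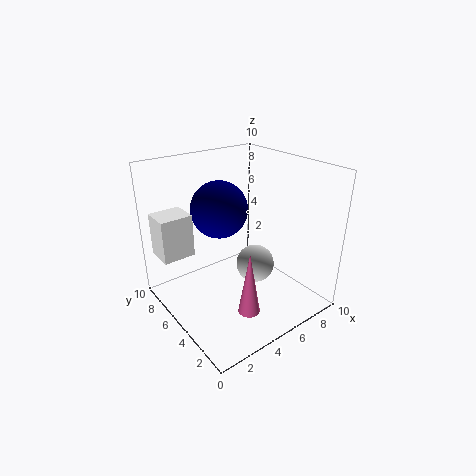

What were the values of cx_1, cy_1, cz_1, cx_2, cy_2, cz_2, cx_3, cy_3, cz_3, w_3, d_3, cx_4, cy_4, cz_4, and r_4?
cx_1 = 4.5; cy_1 = 6.5; cz_1 = 6.75; cx_2 = 7.5; cy_2 = 6; cz_2 = 1.5; cx_3 = 0.25; cy_3 = 6.75; cz_3 = 3.75; w_3 = 2.25; d_3 = 2; cx_4 = 4.25; cy_4 = 2.75; cz_4 = 0.5; r_4 = 0.75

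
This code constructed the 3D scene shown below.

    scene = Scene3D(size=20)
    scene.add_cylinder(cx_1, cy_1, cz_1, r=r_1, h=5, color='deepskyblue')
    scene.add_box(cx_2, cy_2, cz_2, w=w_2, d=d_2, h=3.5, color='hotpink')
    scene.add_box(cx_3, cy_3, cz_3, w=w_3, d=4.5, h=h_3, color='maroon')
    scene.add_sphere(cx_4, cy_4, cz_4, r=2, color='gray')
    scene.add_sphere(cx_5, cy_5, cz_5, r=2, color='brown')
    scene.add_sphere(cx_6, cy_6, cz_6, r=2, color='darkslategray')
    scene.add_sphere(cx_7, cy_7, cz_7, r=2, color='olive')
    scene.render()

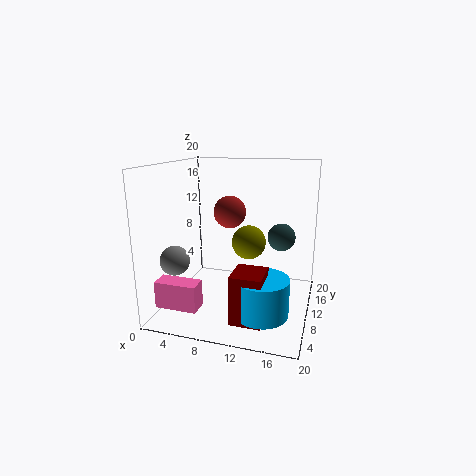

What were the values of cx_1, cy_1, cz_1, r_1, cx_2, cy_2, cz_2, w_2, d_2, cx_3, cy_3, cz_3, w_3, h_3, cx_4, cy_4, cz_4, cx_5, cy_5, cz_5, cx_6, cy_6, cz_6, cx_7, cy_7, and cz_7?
cx_1 = 14.5, cy_1 = 5.5, cz_1 = 1.5, r_1 = 3.5, cx_2 = 1.5, cy_2 = 1.5, cz_2 = 2.5, w_2 = 5.5, d_2 = 2.5, cx_3 = 11, cy_3 = 2.5, cz_3 = 1, w_3 = 4, h_3 = 6.5, cx_4 = 2.5, cy_4 = 5.5, cz_4 = 7.5, cx_5 = 10, cy_5 = 6.5, cz_5 = 14.5, cx_6 = 15.5, cy_6 = 13.5, cz_6 = 9.5, cx_7 = 13, cy_7 = 4.5, cz_7 = 11.5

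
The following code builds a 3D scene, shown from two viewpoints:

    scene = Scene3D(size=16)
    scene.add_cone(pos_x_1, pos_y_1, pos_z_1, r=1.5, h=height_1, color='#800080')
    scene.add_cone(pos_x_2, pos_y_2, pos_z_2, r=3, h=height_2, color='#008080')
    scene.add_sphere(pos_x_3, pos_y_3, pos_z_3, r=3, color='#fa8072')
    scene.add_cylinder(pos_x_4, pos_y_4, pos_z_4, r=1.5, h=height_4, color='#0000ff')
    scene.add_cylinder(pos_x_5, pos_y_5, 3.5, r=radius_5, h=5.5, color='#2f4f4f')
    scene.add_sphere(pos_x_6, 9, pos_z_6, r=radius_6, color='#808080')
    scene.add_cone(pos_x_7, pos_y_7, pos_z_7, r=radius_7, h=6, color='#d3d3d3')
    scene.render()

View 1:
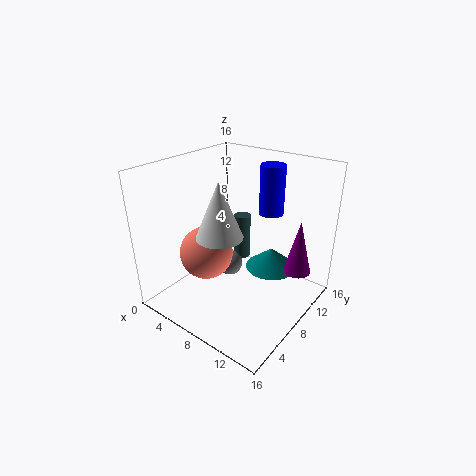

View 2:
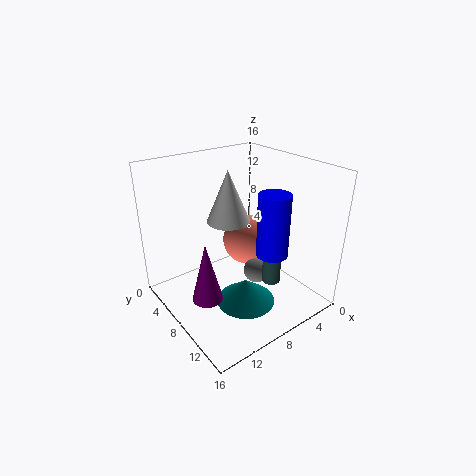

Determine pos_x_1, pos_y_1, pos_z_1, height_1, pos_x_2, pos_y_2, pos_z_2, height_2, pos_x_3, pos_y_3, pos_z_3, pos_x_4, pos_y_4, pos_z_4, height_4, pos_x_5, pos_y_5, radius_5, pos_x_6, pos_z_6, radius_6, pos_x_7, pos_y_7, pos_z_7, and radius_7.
pos_x_1 = 14; pos_y_1 = 11; pos_z_1 = 4.5; height_1 = 6; pos_x_2 = 10; pos_y_2 = 12; pos_z_2 = 3; height_2 = 2.5; pos_x_3 = 5; pos_y_3 = 6; pos_z_3 = 6; pos_x_4 = 8.5; pos_y_4 = 14; pos_z_4 = 9; height_4 = 6; pos_x_5 = 6; pos_y_5 = 11.5; radius_5 = 1; pos_x_6 = 6; pos_z_6 = 3.5; radius_6 = 1.5; pos_x_7 = 7.5; pos_y_7 = 5.5; pos_z_7 = 9; radius_7 = 2.5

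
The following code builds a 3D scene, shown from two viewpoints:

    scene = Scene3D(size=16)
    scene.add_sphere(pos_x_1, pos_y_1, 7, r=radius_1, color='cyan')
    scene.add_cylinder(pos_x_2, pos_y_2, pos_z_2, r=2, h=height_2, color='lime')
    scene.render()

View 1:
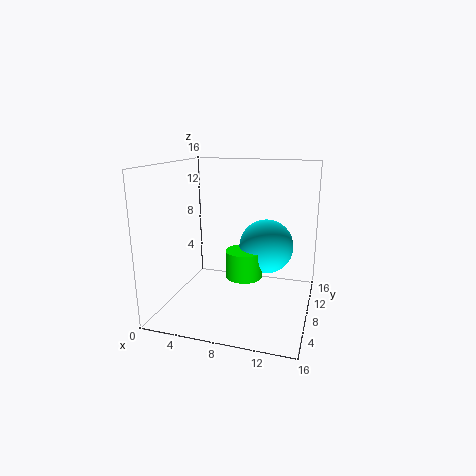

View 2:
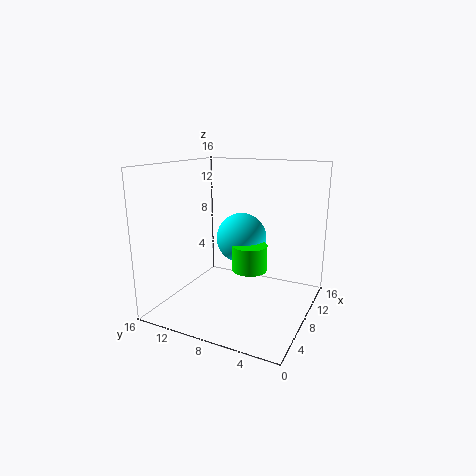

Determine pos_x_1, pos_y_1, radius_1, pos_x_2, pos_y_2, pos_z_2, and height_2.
pos_x_1 = 11; pos_y_1 = 9; radius_1 = 3; pos_x_2 = 9; pos_y_2 = 7; pos_z_2 = 4; height_2 = 3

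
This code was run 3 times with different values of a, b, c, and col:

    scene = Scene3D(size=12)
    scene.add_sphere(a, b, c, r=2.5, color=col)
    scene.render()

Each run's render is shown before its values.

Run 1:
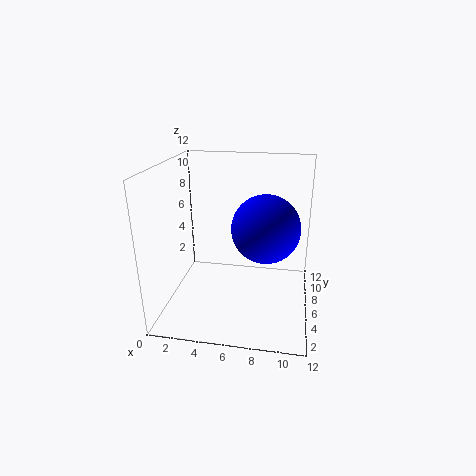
a = 8.5; b = 3.5; c = 8; col = 'blue'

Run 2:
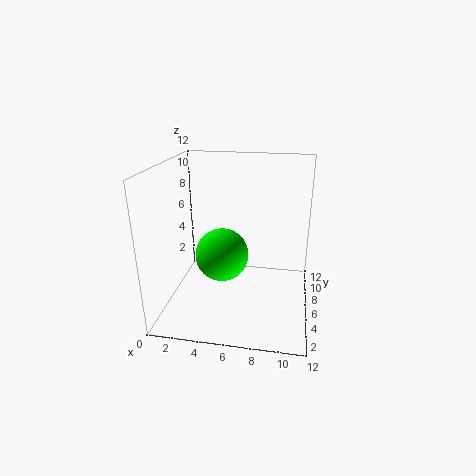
a = 4; b = 8.5; c = 3; col = 'lime'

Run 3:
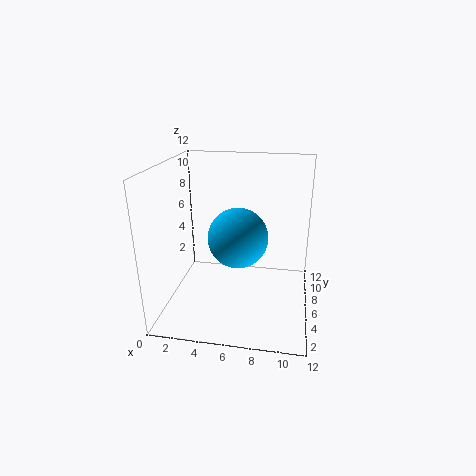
a = 6; b = 6; c = 6; col = 'deepskyblue'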